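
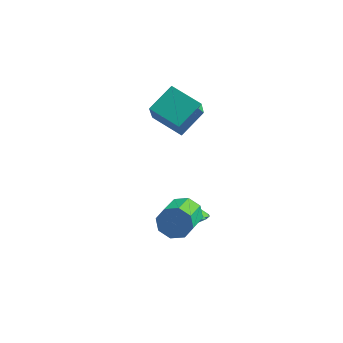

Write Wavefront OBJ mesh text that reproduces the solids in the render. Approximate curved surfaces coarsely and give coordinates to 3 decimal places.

v -0.712 -1.784 -0.18
v -0.083 -2.01 -0.87
v 0.1 -3.761 -0.13
v -0.528 -3.536 0.56
v 0.242 -1.725 -0.276
v 0.425 -3.477 0.464
v 0.009 -1.475 0.374
v 0.192 -3.226 1.114
v -0.647 -1.406 0.7
v -0.463 -3.157 1.44
v -1.34 -1.559 0.51
v -1.157 -3.31 1.25
v -1.665 -1.843 -0.084
v -1.482 -3.595 0.656
v -1.432 -2.094 -0.734
v -1.249 -3.845 0.006
v -0.777 -2.163 -1.06
v -0.593 -3.914 -0.32
v -4.149 1.993 3.967
v -3.526 3.484 4.846
v -4.41 3.007 2.43
v -3.787 4.498 3.309
v -2.353 1.582 3.391
v -1.73 3.073 4.27
v -2.614 2.596 1.854
v -1.991 4.087 2.733
v -0.712 -0.66 -1.699
v -0.109 0.017 -1.625
v -1.308 -0.26 -0.521
v -0.468 0.2 -1.868
v -0.893 0.153 -2.067
v -1.269 -0.113 -2.167
v -1.496 -0.525 -2.141
v -1.513 -0.973 -1.998
v -1.316 -1.337 -1.774
v -0.957 -1.52 -1.53
v -0.532 -1.473 -1.332
v -0.156 -1.208 -1.232
v 0.071 -0.796 -1.258
v 0.088 -0.348 -1.401
f 2 1 5
f 2 5 3
f 3 5 6
f 3 6 4
f 5 1 7
f 5 7 6
f 6 7 8
f 6 8 4
f 7 1 9
f 7 9 8
f 8 9 10
f 8 10 4
f 9 1 11
f 9 11 10
f 10 11 12
f 10 12 4
f 11 1 13
f 11 13 12
f 12 13 14
f 12 14 4
f 13 1 15
f 13 15 14
f 14 15 16
f 14 16 4
f 15 1 17
f 15 17 16
f 16 17 18
f 16 18 4
f 17 1 2
f 17 2 18
f 18 2 3
f 18 3 4
f 20 22 19
f 23 20 19
f 19 22 21
f 21 23 19
f 20 26 22
f 24 20 23
f 24 26 20
f 22 26 21
f 25 23 21
f 21 26 25
f 25 24 23
f 26 24 25
f 28 27 30
f 28 30 29
f 30 27 31
f 30 31 29
f 31 27 32
f 31 32 29
f 32 27 33
f 32 33 29
f 33 27 34
f 33 34 29
f 34 27 35
f 34 35 29
f 35 27 36
f 35 36 29
f 36 27 37
f 36 37 29
f 37 27 38
f 37 38 29
f 38 27 39
f 38 39 29
f 39 27 40
f 39 40 29
f 40 27 28
f 40 28 29



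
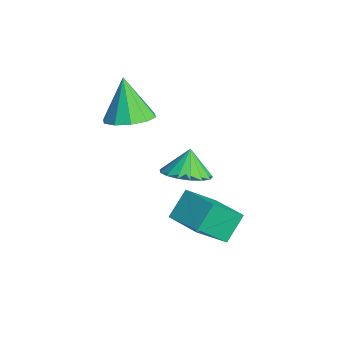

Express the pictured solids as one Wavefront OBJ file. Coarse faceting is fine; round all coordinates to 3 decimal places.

v -0.422 2.722 -3.431
v -0.218 1.554 -2.241
v 0.879 3.204 -3.18
v 1.083 2.036 -1.99
v 0.017 1.964 -4.25
v 0.221 0.796 -3.06
v 1.318 2.446 -3.999
v 1.522 1.278 -2.809
v -3.139 0.599 -0.631
v -2.609 -0.103 -0.327
v -3.941 0.661 0.911
v -2.338 0.39 -0.206
v -2.373 0.962 -0.248
v -2.701 1.396 -0.435
v -3.195 1.525 -0.698
v -3.668 1.3 -0.935
v -3.939 0.808 -1.056
v -3.904 0.236 -1.015
v -3.577 -0.198 -0.827
v -3.082 -0.327 -0.564
v -2.97 2.588 -4.242
v -2.355 2.041 -3.767
v -3.41 2.912 -3.298
v -2.14 2.44 -3.804
v -2.115 2.873 -3.942
v -2.287 3.241 -4.148
v -2.614 3.458 -4.375
v -3.024 3.477 -4.572
v -3.421 3.292 -4.694
v -3.715 2.945 -4.711
v -3.838 2.517 -4.621
v -3.763 2.105 -4.445
v -3.506 1.803 -4.221
v -3.126 1.682 -4.003
v -2.711 1.768 -3.839
f 2 4 1
f 5 2 1
f 1 4 3
f 3 5 1
f 2 8 4
f 6 2 5
f 6 8 2
f 4 8 3
f 7 5 3
f 3 8 7
f 7 6 5
f 8 6 7
f 10 9 12
f 10 12 11
f 12 9 13
f 12 13 11
f 13 9 14
f 13 14 11
f 14 9 15
f 14 15 11
f 15 9 16
f 15 16 11
f 16 9 17
f 16 17 11
f 17 9 18
f 17 18 11
f 18 9 19
f 18 19 11
f 19 9 20
f 19 20 11
f 20 9 10
f 20 10 11
f 22 21 24
f 22 24 23
f 24 21 25
f 24 25 23
f 25 21 26
f 25 26 23
f 26 21 27
f 26 27 23
f 27 21 28
f 27 28 23
f 28 21 29
f 28 29 23
f 29 21 30
f 29 30 23
f 30 21 31
f 30 31 23
f 31 21 32
f 31 32 23
f 32 21 33
f 32 33 23
f 33 21 34
f 33 34 23
f 34 21 35
f 34 35 23
f 35 21 22
f 35 22 23



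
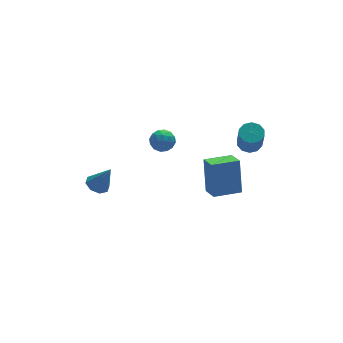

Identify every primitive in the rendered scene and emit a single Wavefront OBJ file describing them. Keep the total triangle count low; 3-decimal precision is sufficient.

v -2.765 1.858 -1.346
v -2.174 1.794 -1.61
v -2.215 1.442 -0.014
v -2.255 2.252 -1.433
v -2.635 2.48 -1.205
v -3.09 2.343 -1.06
v -3.356 1.922 -1.082
v -3.275 1.464 -1.259
v -2.895 1.237 -1.487
v -2.439 1.374 -1.632
v 2.557 -0.132 -2.561
v 2.732 0.57 -0.707
v 2.574 0.859 -2.937
v 2.749 1.56 -1.083
v 4.051 -0.2 -2.677
v 4.226 0.501 -0.823
v 4.068 0.79 -3.053
v 4.243 1.492 -1.199
v 4.121 -0.772 1.671
v 4.598 -1.166 1.554
v 4.336 -1.903 2.973
v 3.859 -1.508 3.089
v 4.742 -0.856 1.742
v 4.479 -1.593 3.16
v 4.648 -0.514 1.902
v 4.385 -1.251 3.321
v 4.353 -0.27 1.974
v 4.09 -1.007 3.393
v 3.97 -0.218 1.93
v 3.707 -0.955 3.349
v 3.644 -0.377 1.787
v 3.382 -1.114 3.206
v 3.501 -0.687 1.6
v 3.238 -1.424 3.018
v 3.595 -1.029 1.439
v 3.332 -1.766 2.858
v 3.89 -1.273 1.367
v 3.627 -2.01 2.786
v 4.273 -1.325 1.411
v 4.01 -2.062 2.83
v -0.206 1.303 1.343
v 0.207 1.629 0.907
v 0.673 0.951 1.913
v 1.086 1.277 1.477
v 0.689 1.634 1.902
v 0.145 1.852 1.55
v 0.735 0.728 1.27
v 0.191 0.946 0.918
v 0.789 1.274 0.862
v 0.76 1.834 1.253
v 0.12 0.746 1.567
v 0.091 1.306 1.958
v -0.077 1.497 1.075
v 0.957 1.083 1.745
v 0.723 1.293 1.995
v 0.966 1.484 1.739
v -0.113 1.628 1.453
v 0.129 1.82 1.197
v 0.413 1.822 1.782
v 0.751 0.76 1.623
v 0.993 0.952 1.367
v -0.086 1.096 1.081
v 0.157 1.287 0.825
v 0.467 0.758 1.038
v 0.508 1.48 0.792
v 1.025 1.273 1.127
v 0.818 0.95 1.005
v 0.499 1.078 0.798
v 0.491 1.809 1.022
v 1.008 1.602 1.357
v 0.774 1.812 1.607
v 0.454 1.94 1.4
v 0.833 1.6 0.995
v -0.128 0.978 1.463
v 0.389 0.771 1.798
v 0.426 0.64 1.42
v 0.106 0.768 1.213
v -0.145 1.307 1.693
v 0.372 1.1 2.028
v 0.381 1.502 2.022
v 0.062 1.63 1.815
v 0.047 0.98 1.825
f 2 1 4
f 2 4 3
f 4 1 5
f 4 5 3
f 5 1 6
f 5 6 3
f 6 1 7
f 6 7 3
f 7 1 8
f 7 8 3
f 8 1 9
f 8 9 3
f 9 1 10
f 9 10 3
f 10 1 2
f 10 2 3
f 12 14 11
f 15 12 11
f 11 14 13
f 13 15 11
f 12 18 14
f 16 12 15
f 16 18 12
f 14 18 13
f 17 15 13
f 13 18 17
f 17 16 15
f 18 16 17
f 20 19 23
f 20 23 21
f 21 23 24
f 21 24 22
f 23 19 25
f 23 25 24
f 24 25 26
f 24 26 22
f 25 19 27
f 25 27 26
f 26 27 28
f 26 28 22
f 27 19 29
f 27 29 28
f 28 29 30
f 28 30 22
f 29 19 31
f 29 31 30
f 30 31 32
f 30 32 22
f 31 19 33
f 31 33 32
f 32 33 34
f 32 34 22
f 33 19 35
f 33 35 34
f 34 35 36
f 34 36 22
f 35 19 37
f 35 37 36
f 36 37 38
f 36 38 22
f 37 19 39
f 37 39 38
f 38 39 40
f 38 40 22
f 39 19 20
f 39 20 40
f 40 20 21
f 40 21 22
f 41 78 57
f 78 52 81
f 57 81 46
f 78 81 57
f 41 57 53
f 57 46 58
f 53 58 42
f 57 58 53
f 41 53 62
f 53 42 63
f 62 63 48
f 53 63 62
f 41 62 74
f 62 48 77
f 74 77 51
f 62 77 74
f 41 74 78
f 74 51 82
f 78 82 52
f 74 82 78
f 42 58 69
f 58 46 72
f 69 72 50
f 58 72 69
f 46 81 59
f 81 52 80
f 59 80 45
f 81 80 59
f 52 82 79
f 82 51 75
f 79 75 43
f 82 75 79
f 51 77 76
f 77 48 64
f 76 64 47
f 77 64 76
f 48 63 68
f 63 42 65
f 68 65 49
f 63 65 68
f 44 70 56
f 70 50 71
f 56 71 45
f 70 71 56
f 44 56 54
f 56 45 55
f 54 55 43
f 56 55 54
f 44 54 61
f 54 43 60
f 61 60 47
f 54 60 61
f 44 61 66
f 61 47 67
f 66 67 49
f 61 67 66
f 44 66 70
f 66 49 73
f 70 73 50
f 66 73 70
f 45 71 59
f 71 50 72
f 59 72 46
f 71 72 59
f 43 55 79
f 55 45 80
f 79 80 52
f 55 80 79
f 47 60 76
f 60 43 75
f 76 75 51
f 60 75 76
f 49 67 68
f 67 47 64
f 68 64 48
f 67 64 68
f 50 73 69
f 73 49 65
f 69 65 42
f 73 65 69



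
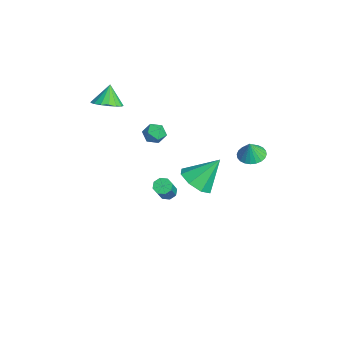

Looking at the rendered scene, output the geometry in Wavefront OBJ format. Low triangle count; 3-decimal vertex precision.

v 0.804 -1.296 -1.172
v 1.048 -1.621 -1.48
v 2.141 -2.129 -0.076
v 1.896 -1.804 0.232
v 1.211 -1.266 -1.478
v 2.303 -1.774 -0.074
v 1.135 -0.929 -1.297
v 2.227 -1.437 0.107
v 0.865 -0.806 -1.042
v 1.958 -1.315 0.361
v 0.559 -0.971 -0.864
v 1.652 -1.479 0.54
v 0.397 -1.326 -0.866
v 1.489 -1.834 0.538
v 0.473 -1.663 -1.047
v 1.565 -2.171 0.357
v 0.742 -1.785 -1.301
v 1.835 -2.294 0.102
v -2.821 -0.777 0.896
v -2.461 -0.985 0.34
v -3.779 -1.055 0.38
v -3.419 -1.263 -0.176
v -3.382 -1.623 0.416
v -2.79 -1.452 0.735
v -3.45 -0.588 -0.015
v -2.858 -0.417 0.304
v -2.85 -0.868 -0.223
v -2.808 -1.508 0.043
v -3.432 -0.532 0.677
v -3.39 -1.172 0.943
v -3.414 -3.444 2.901
v -2.675 -3.108 3.183
v -3.966 -3.136 3.979
v -2.862 -2.792 2.997
v -3.176 -2.626 2.788
v -3.544 -2.647 2.606
v -3.883 -2.851 2.491
v -4.114 -3.191 2.47
v -4.185 -3.589 2.548
v -4.079 -3.954 2.706
v -3.821 -4.202 2.91
v -3.47 -4.277 3.111
v -3.106 -4.161 3.264
v -2.813 -3.881 3.334
v -2.657 -3.501 3.304
v 3.585 2.249 3.177
v 4.302 2.271 3.041
v 3.775 2.071 4.143
v 4.249 2.544 3.102
v 4.094 2.772 3.174
v 3.862 2.921 3.247
v 3.588 2.967 3.309
v 3.314 2.904 3.351
v 3.081 2.741 3.367
v 2.924 2.503 3.354
v 2.869 2.227 3.314
v 2.922 1.954 3.253
v 3.076 1.726 3.18
v 3.308 1.577 3.108
v 3.582 1.531 3.045
v 3.857 1.594 3.003
v 4.09 1.757 2.987
v 4.246 1.995 3.001
v -2.38 1.028 -3.325
v -1.606 1.606 -3.83
v -2.38 2.332 -1.835
v -2.375 1.848 -4.043
v -3.147 1.611 -3.835
v -3.47 1.032 -3.328
v -3.154 0.451 -2.82
v -2.385 0.208 -2.607
v -1.613 0.446 -2.815
v -1.29 1.025 -3.322
f 2 1 5
f 2 5 3
f 3 5 6
f 3 6 4
f 5 1 7
f 5 7 6
f 6 7 8
f 6 8 4
f 7 1 9
f 7 9 8
f 8 9 10
f 8 10 4
f 9 1 11
f 9 11 10
f 10 11 12
f 10 12 4
f 11 1 13
f 11 13 12
f 12 13 14
f 12 14 4
f 13 1 15
f 13 15 14
f 14 15 16
f 14 16 4
f 15 1 17
f 15 17 16
f 16 17 18
f 16 18 4
f 17 1 2
f 17 2 18
f 18 2 3
f 18 3 4
f 19 30 24
f 19 24 20
f 19 20 26
f 19 26 29
f 19 29 30
f 20 24 28
f 24 30 23
f 30 29 21
f 29 26 25
f 26 20 27
f 22 28 23
f 22 23 21
f 22 21 25
f 22 25 27
f 22 27 28
f 23 28 24
f 21 23 30
f 25 21 29
f 27 25 26
f 28 27 20
f 32 31 34
f 32 34 33
f 34 31 35
f 34 35 33
f 35 31 36
f 35 36 33
f 36 31 37
f 36 37 33
f 37 31 38
f 37 38 33
f 38 31 39
f 38 39 33
f 39 31 40
f 39 40 33
f 40 31 41
f 40 41 33
f 41 31 42
f 41 42 33
f 42 31 43
f 42 43 33
f 43 31 44
f 43 44 33
f 44 31 45
f 44 45 33
f 45 31 32
f 45 32 33
f 47 46 49
f 47 49 48
f 49 46 50
f 49 50 48
f 50 46 51
f 50 51 48
f 51 46 52
f 51 52 48
f 52 46 53
f 52 53 48
f 53 46 54
f 53 54 48
f 54 46 55
f 54 55 48
f 55 46 56
f 55 56 48
f 56 46 57
f 56 57 48
f 57 46 58
f 57 58 48
f 58 46 59
f 58 59 48
f 59 46 60
f 59 60 48
f 60 46 61
f 60 61 48
f 61 46 62
f 61 62 48
f 62 46 63
f 62 63 48
f 63 46 47
f 63 47 48
f 65 64 67
f 65 67 66
f 67 64 68
f 67 68 66
f 68 64 69
f 68 69 66
f 69 64 70
f 69 70 66
f 70 64 71
f 70 71 66
f 71 64 72
f 71 72 66
f 72 64 73
f 72 73 66
f 73 64 65
f 73 65 66



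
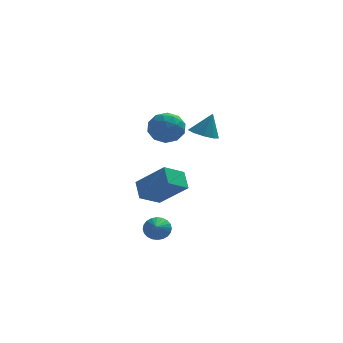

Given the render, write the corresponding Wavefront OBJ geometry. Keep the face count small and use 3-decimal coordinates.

v -4.775 2.991 -2.64
v -3.424 2.292 -1.372
v -4.972 3.845 -1.959
v -3.622 3.146 -0.691
v -3.838 3.694 -3.249
v -2.488 2.995 -1.981
v -4.036 4.548 -2.568
v -2.685 3.849 -1.3
v -1.844 0.565 2.452
v -1.156 0.414 2.225
v -1.416 0.775 3.608
v -1.252 0.909 2.171
v -1.624 1.242 2.248
v -2.1 1.259 2.421
v -2.455 0.951 2.609
v -2.525 0.463 2.723
v -2.276 0.023 2.71
v -1.824 -0.164 2.577
v -1.382 -0.009 2.385
v -3.921 0.576 -3.538
v -3.441 0.324 -3.915
v -3.979 -0.336 -3.002
v -3.305 0.428 -3.723
v -3.262 0.555 -3.503
v -3.32 0.685 -3.288
v -3.469 0.798 -3.111
v -3.687 0.878 -3
v -3.94 0.911 -2.97
v -4.191 0.894 -3.026
v -4.4 0.828 -3.161
v -4.537 0.724 -3.353
v -4.58 0.598 -3.573
v -4.522 0.468 -3.788
v -4.373 0.355 -3.965
v -4.155 0.275 -4.077
v -3.901 0.241 -4.106
v -3.651 0.259 -4.05
v -4.196 1.913 1.893
v -3.561 2.545 2.162
v -3.439 0.835 2.638
v -2.804 1.467 2.907
v -3.673 1.501 3.252
v -4.141 2.167 2.791
v -2.859 1.213 2.009
v -3.327 1.879 1.548
v -2.735 2.112 2.234
v -3.238 2.29 3.002
v -3.762 1.09 1.798
v -4.265 1.268 2.566
v -3.945 2.324 1.962
v -3.055 1.056 2.838
v -3.566 1.076 3.041
v -3.192 1.448 3.199
v -4.286 2.102 2.332
v -3.913 2.473 2.49
v -3.979 1.859 3.131
v -3.087 0.907 2.31
v -2.714 1.278 2.468
v -3.808 1.932 1.601
v -3.434 2.304 1.759
v -3.021 1.521 1.669
v -3.086 2.441 2.162
v -2.641 1.807 2.6
v -2.673 1.658 2.072
v -2.948 2.05 1.801
v -3.382 2.546 2.614
v -2.937 1.912 3.052
v -3.448 1.932 3.255
v -3.723 2.324 2.984
v -2.896 2.291 2.656
v -4.063 1.468 1.748
v -3.618 0.834 2.186
v -3.277 1.056 1.816
v -3.552 1.448 1.545
v -4.359 1.573 2.2
v -3.914 0.939 2.638
v -4.052 1.33 2.999
v -4.327 1.722 2.728
v -4.104 1.089 2.144
f 2 4 1
f 5 2 1
f 1 4 3
f 3 5 1
f 2 8 4
f 6 2 5
f 6 8 2
f 4 8 3
f 7 5 3
f 3 8 7
f 7 6 5
f 8 6 7
f 10 9 12
f 10 12 11
f 12 9 13
f 12 13 11
f 13 9 14
f 13 14 11
f 14 9 15
f 14 15 11
f 15 9 16
f 15 16 11
f 16 9 17
f 16 17 11
f 17 9 18
f 17 18 11
f 18 9 19
f 18 19 11
f 19 9 10
f 19 10 11
f 21 20 23
f 21 23 22
f 23 20 24
f 23 24 22
f 24 20 25
f 24 25 22
f 25 20 26
f 25 26 22
f 26 20 27
f 26 27 22
f 27 20 28
f 27 28 22
f 28 20 29
f 28 29 22
f 29 20 30
f 29 30 22
f 30 20 31
f 30 31 22
f 31 20 32
f 31 32 22
f 32 20 33
f 32 33 22
f 33 20 34
f 33 34 22
f 34 20 35
f 34 35 22
f 35 20 36
f 35 36 22
f 36 20 37
f 36 37 22
f 37 20 21
f 37 21 22
f 38 75 54
f 75 49 78
f 54 78 43
f 75 78 54
f 38 54 50
f 54 43 55
f 50 55 39
f 54 55 50
f 38 50 59
f 50 39 60
f 59 60 45
f 50 60 59
f 38 59 71
f 59 45 74
f 71 74 48
f 59 74 71
f 38 71 75
f 71 48 79
f 75 79 49
f 71 79 75
f 39 55 66
f 55 43 69
f 66 69 47
f 55 69 66
f 43 78 56
f 78 49 77
f 56 77 42
f 78 77 56
f 49 79 76
f 79 48 72
f 76 72 40
f 79 72 76
f 48 74 73
f 74 45 61
f 73 61 44
f 74 61 73
f 45 60 65
f 60 39 62
f 65 62 46
f 60 62 65
f 41 67 53
f 67 47 68
f 53 68 42
f 67 68 53
f 41 53 51
f 53 42 52
f 51 52 40
f 53 52 51
f 41 51 58
f 51 40 57
f 58 57 44
f 51 57 58
f 41 58 63
f 58 44 64
f 63 64 46
f 58 64 63
f 41 63 67
f 63 46 70
f 67 70 47
f 63 70 67
f 42 68 56
f 68 47 69
f 56 69 43
f 68 69 56
f 40 52 76
f 52 42 77
f 76 77 49
f 52 77 76
f 44 57 73
f 57 40 72
f 73 72 48
f 57 72 73
f 46 64 65
f 64 44 61
f 65 61 45
f 64 61 65
f 47 70 66
f 70 46 62
f 66 62 39
f 70 62 66



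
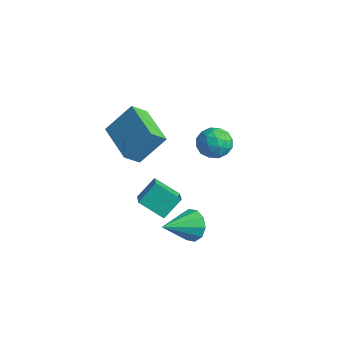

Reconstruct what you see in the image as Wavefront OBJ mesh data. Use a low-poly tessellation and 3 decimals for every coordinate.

v -2.361 -1.893 -0.932
v -1.931 -0.952 0.209
v -2.276 -1.233 -1.508
v -1.846 -0.292 -0.367
v -0.574 -2.368 -1.213
v -0.144 -1.427 -0.072
v -0.489 -1.708 -1.789
v -0.059 -0.767 -0.648
v 1.153 -1.945 -3.5
v 0.327 -2.479 -2.848
v 1.217 -1.176 -2.788
v 0.392 -1.71 -2.136
v 2.028 -2.57 -2.904
v 1.203 -3.104 -2.252
v 2.093 -1.801 -2.192
v 1.267 -2.335 -1.54
v 0.625 1.238 -0.6
v 1.013 1.539 -1.162
v 0.447 0.241 -1.258
v 0.835 0.542 -1.82
v 1.183 0.344 -1.19
v 1.293 0.96 -0.783
v 0.167 0.82 -1.637
v 0.277 1.436 -1.23
v 0.73 1.281 -1.803
v 1.358 0.987 -1.526
v 0.102 0.793 -0.894
v 0.73 0.499 -0.617
v 0.835 1.476 -0.823
v 0.625 0.304 -1.597
v 0.83 0.187 -1.226
v 1.058 0.364 -1.557
v 0.999 1.136 -0.601
v 1.227 1.313 -0.931
v 1.327 0.61 -0.947
v 0.233 0.467 -1.489
v 0.461 0.644 -1.819
v 0.402 1.416 -0.863
v 0.63 1.593 -1.194
v 0.133 1.17 -1.473
v 0.896 1.501 -1.53
v 0.792 0.915 -1.917
v 0.399 1.079 -1.809
v 0.464 1.441 -1.57
v 1.266 1.329 -1.368
v 1.161 0.742 -1.754
v 1.366 0.626 -1.384
v 1.43 0.988 -1.145
v 1.099 1.177 -1.744
v 0.299 1.038 -0.666
v 0.194 0.451 -1.052
v 0.03 0.792 -1.275
v 0.094 1.154 -1.036
v 0.668 0.865 -0.503
v 0.564 0.279 -0.89
v 0.996 0.339 -0.85
v 1.061 0.701 -0.611
v 0.361 0.603 -0.676
v 3.155 -2.192 -2.736
v 3.527 -1.952 -2.18
v 3.105 -3.528 -2.124
v 3.1 -1.896 -2.093
v 2.695 -1.953 -2.251
v 2.465 -2.101 -2.594
v 2.499 -2.284 -2.991
v 2.783 -2.432 -3.291
v 3.21 -2.488 -3.379
v 3.615 -2.431 -3.221
v 3.845 -2.283 -2.877
v 3.811 -2.1 -2.48
f 2 4 1
f 5 2 1
f 1 4 3
f 3 5 1
f 2 8 4
f 6 2 5
f 6 8 2
f 4 8 3
f 7 5 3
f 3 8 7
f 7 6 5
f 8 6 7
f 10 12 9
f 13 10 9
f 9 12 11
f 11 13 9
f 10 16 12
f 14 10 13
f 14 16 10
f 12 16 11
f 15 13 11
f 11 16 15
f 15 14 13
f 16 14 15
f 17 54 33
f 54 28 57
f 33 57 22
f 54 57 33
f 17 33 29
f 33 22 34
f 29 34 18
f 33 34 29
f 17 29 38
f 29 18 39
f 38 39 24
f 29 39 38
f 17 38 50
f 38 24 53
f 50 53 27
f 38 53 50
f 17 50 54
f 50 27 58
f 54 58 28
f 50 58 54
f 18 34 45
f 34 22 48
f 45 48 26
f 34 48 45
f 22 57 35
f 57 28 56
f 35 56 21
f 57 56 35
f 28 58 55
f 58 27 51
f 55 51 19
f 58 51 55
f 27 53 52
f 53 24 40
f 52 40 23
f 53 40 52
f 24 39 44
f 39 18 41
f 44 41 25
f 39 41 44
f 20 46 32
f 46 26 47
f 32 47 21
f 46 47 32
f 20 32 30
f 32 21 31
f 30 31 19
f 32 31 30
f 20 30 37
f 30 19 36
f 37 36 23
f 30 36 37
f 20 37 42
f 37 23 43
f 42 43 25
f 37 43 42
f 20 42 46
f 42 25 49
f 46 49 26
f 42 49 46
f 21 47 35
f 47 26 48
f 35 48 22
f 47 48 35
f 19 31 55
f 31 21 56
f 55 56 28
f 31 56 55
f 23 36 52
f 36 19 51
f 52 51 27
f 36 51 52
f 25 43 44
f 43 23 40
f 44 40 24
f 43 40 44
f 26 49 45
f 49 25 41
f 45 41 18
f 49 41 45
f 60 59 62
f 60 62 61
f 62 59 63
f 62 63 61
f 63 59 64
f 63 64 61
f 64 59 65
f 64 65 61
f 65 59 66
f 65 66 61
f 66 59 67
f 66 67 61
f 67 59 68
f 67 68 61
f 68 59 69
f 68 69 61
f 69 59 70
f 69 70 61
f 70 59 60
f 70 60 61



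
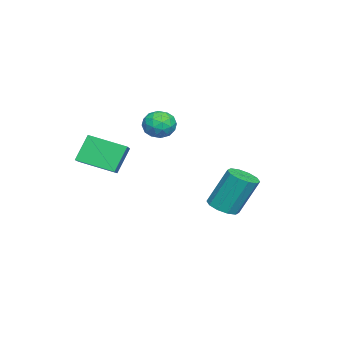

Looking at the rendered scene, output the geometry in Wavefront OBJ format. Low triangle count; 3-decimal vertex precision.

v -3.194 -0.902 -0.418
v -2.699 -0.35 -0.86
v -2.741 -1.95 -1.22
v -2.246 -1.398 -1.662
v -2.055 -1.588 -0.842
v -2.336 -0.94 -0.347
v -3.104 -1.36 -1.733
v -3.385 -0.712 -1.238
v -2.644 -0.633 -1.672
v -1.996 -0.774 -1.122
v -3.444 -1.526 -0.958
v -2.796 -1.667 -0.408
v -2.986 -0.534 -0.569
v -2.454 -1.766 -1.511
v -2.341 -1.877 -1.03
v -2.051 -1.553 -1.289
v -2.773 -0.881 -0.267
v -2.482 -0.557 -0.526
v -2.103 -1.284 -0.516
v -2.958 -1.743 -1.554
v -2.667 -1.419 -1.813
v -3.389 -0.747 -0.791
v -3.099 -0.423 -1.05
v -3.337 -1.016 -1.564
v -2.663 -0.376 -1.305
v -2.397 -0.992 -1.777
v -2.901 -0.969 -1.819
v -3.066 -0.589 -1.528
v -2.282 -0.459 -0.982
v -2.016 -1.075 -1.453
v -1.904 -1.186 -0.972
v -2.068 -0.806 -0.68
v -2.25 -0.625 -1.459
v -3.424 -1.225 -0.627
v -3.158 -1.841 -1.098
v -3.372 -1.494 -1.4
v -3.536 -1.114 -1.108
v -3.043 -1.308 -0.303
v -2.777 -1.924 -0.775
v -2.374 -1.711 -0.552
v -2.539 -1.331 -0.261
v -3.19 -1.675 -0.621
v 2.547 -3.265 -1.814
v 1.894 -2.887 -0.517
v 2.421 -1.531 -2.384
v 1.768 -1.152 -1.088
v 3.732 -3.008 -1.292
v 3.079 -2.629 0.004
v 3.606 -1.273 -1.863
v 2.953 -0.895 -0.566
v 0.003 2.594 -4.882
v 0.794 2.546 -4.775
v 0.588 3.439 -2.852
v -0.203 3.486 -2.958
v 0.695 2.982 -4.987
v 0.489 3.874 -3.064
v 0.331 3.269 -5.159
v 0.125 4.161 -3.236
v -0.158 3.298 -5.225
v -0.364 4.19 -3.302
v -0.586 3.058 -5.16
v -0.792 3.951 -3.237
v -0.788 2.641 -4.988
v -0.994 3.534 -3.065
v -0.689 2.206 -4.776
v -0.895 3.098 -2.853
v -0.325 1.919 -4.604
v -0.531 2.811 -2.681
v 0.164 1.89 -4.538
v -0.042 2.782 -2.615
v 0.592 2.129 -4.603
v 0.386 3.022 -2.68
f 1 38 17
f 38 12 41
f 17 41 6
f 38 41 17
f 1 17 13
f 17 6 18
f 13 18 2
f 17 18 13
f 1 13 22
f 13 2 23
f 22 23 8
f 13 23 22
f 1 22 34
f 22 8 37
f 34 37 11
f 22 37 34
f 1 34 38
f 34 11 42
f 38 42 12
f 34 42 38
f 2 18 29
f 18 6 32
f 29 32 10
f 18 32 29
f 6 41 19
f 41 12 40
f 19 40 5
f 41 40 19
f 12 42 39
f 42 11 35
f 39 35 3
f 42 35 39
f 11 37 36
f 37 8 24
f 36 24 7
f 37 24 36
f 8 23 28
f 23 2 25
f 28 25 9
f 23 25 28
f 4 30 16
f 30 10 31
f 16 31 5
f 30 31 16
f 4 16 14
f 16 5 15
f 14 15 3
f 16 15 14
f 4 14 21
f 14 3 20
f 21 20 7
f 14 20 21
f 4 21 26
f 21 7 27
f 26 27 9
f 21 27 26
f 4 26 30
f 26 9 33
f 30 33 10
f 26 33 30
f 5 31 19
f 31 10 32
f 19 32 6
f 31 32 19
f 3 15 39
f 15 5 40
f 39 40 12
f 15 40 39
f 7 20 36
f 20 3 35
f 36 35 11
f 20 35 36
f 9 27 28
f 27 7 24
f 28 24 8
f 27 24 28
f 10 33 29
f 33 9 25
f 29 25 2
f 33 25 29
f 44 46 43
f 47 44 43
f 43 46 45
f 45 47 43
f 44 50 46
f 48 44 47
f 48 50 44
f 46 50 45
f 49 47 45
f 45 50 49
f 49 48 47
f 50 48 49
f 52 51 55
f 52 55 53
f 53 55 56
f 53 56 54
f 55 51 57
f 55 57 56
f 56 57 58
f 56 58 54
f 57 51 59
f 57 59 58
f 58 59 60
f 58 60 54
f 59 51 61
f 59 61 60
f 60 61 62
f 60 62 54
f 61 51 63
f 61 63 62
f 62 63 64
f 62 64 54
f 63 51 65
f 63 65 64
f 64 65 66
f 64 66 54
f 65 51 67
f 65 67 66
f 66 67 68
f 66 68 54
f 67 51 69
f 67 69 68
f 68 69 70
f 68 70 54
f 69 51 71
f 69 71 70
f 70 71 72
f 70 72 54
f 71 51 52
f 71 52 72
f 72 52 53
f 72 53 54



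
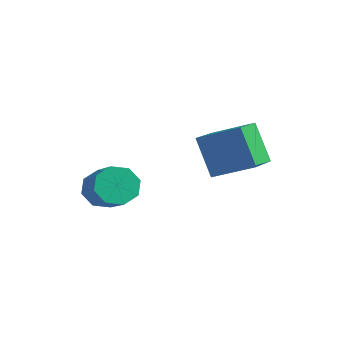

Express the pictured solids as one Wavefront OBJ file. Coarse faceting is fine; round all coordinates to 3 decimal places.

v -2.583 2.567 -1.81
v -1.745 0.892 -1.201
v -1.13 3.575 -1.037
v -0.292 1.9 -0.428
v -1.568 2.44 -3.552
v -0.73 0.765 -2.943
v -0.115 3.448 -2.779
v 0.723 1.773 -2.17
v -4.549 -1.44 -4.303
v -4.04 -1.557 -5.12
v -2.481 -2.216 -4.055
v -2.991 -2.1 -3.237
v -3.955 -0.88 -4.826
v -2.396 -1.54 -3.761
v -4.218 -0.532 -4.226
v -2.659 -1.191 -3.16
v -4.675 -0.716 -3.67
v -3.116 -1.375 -2.605
v -5.059 -1.324 -3.485
v -3.5 -1.983 -2.42
v -5.144 -2 -3.779
v -3.585 -2.66 -2.714
v -4.881 -2.349 -4.38
v -3.322 -3.008 -3.314
v -4.424 -2.165 -4.935
v -2.865 -2.824 -3.87
f 2 4 1
f 5 2 1
f 1 4 3
f 3 5 1
f 2 8 4
f 6 2 5
f 6 8 2
f 4 8 3
f 7 5 3
f 3 8 7
f 7 6 5
f 8 6 7
f 10 9 13
f 10 13 11
f 11 13 14
f 11 14 12
f 13 9 15
f 13 15 14
f 14 15 16
f 14 16 12
f 15 9 17
f 15 17 16
f 16 17 18
f 16 18 12
f 17 9 19
f 17 19 18
f 18 19 20
f 18 20 12
f 19 9 21
f 19 21 20
f 20 21 22
f 20 22 12
f 21 9 23
f 21 23 22
f 22 23 24
f 22 24 12
f 23 9 25
f 23 25 24
f 24 25 26
f 24 26 12
f 25 9 10
f 25 10 26
f 26 10 11
f 26 11 12



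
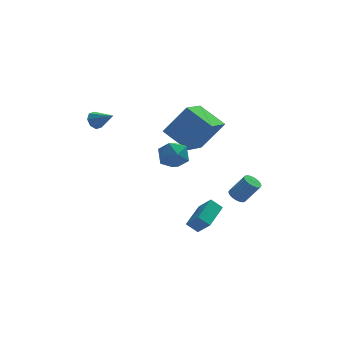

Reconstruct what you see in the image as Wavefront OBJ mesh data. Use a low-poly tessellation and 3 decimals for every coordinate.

v 2.715 0.137 -0.882
v 3.107 0.46 -1.094
v 3.896 0.265 0.071
v 3.505 -0.057 0.282
v 2.987 0.603 -0.989
v 3.776 0.409 0.176
v 2.826 0.676 -0.867
v 3.615 0.481 0.297
v 2.648 0.666 -0.748
v 3.437 0.472 0.417
v 2.48 0.576 -0.649
v 3.269 0.382 0.515
v 2.348 0.419 -0.586
v 3.137 0.225 0.578
v 2.272 0.219 -0.568
v 3.061 0.025 0.597
v 2.263 0.007 -0.597
v 3.052 -0.188 0.567
v 2.324 -0.185 -0.671
v 3.113 -0.38 0.494
v 2.444 -0.329 -0.776
v 3.233 -0.523 0.389
v 2.605 -0.401 -0.897
v 3.394 -0.596 0.267
v 2.783 -0.392 -1.017
v 3.572 -0.586 0.148
v 2.951 -0.302 -1.115
v 3.74 -0.496 0.049
v 3.083 -0.145 -1.178
v 3.872 -0.339 -0.014
v 3.159 0.055 -1.197
v 3.948 -0.139 -0.032
v 3.168 0.268 -1.167
v 3.957 0.073 -0.003
v -1.657 -1.542 3.922
v -0.787 -1.288 4.156
v -1.113 -2.792 3.264
v -0.243 -2.538 3.498
v -0.849 -2.8 4.161
v -1.185 -2.028 4.568
v -0.715 -2.052 2.852
v -1.051 -1.28 3.259
v -0.205 -1.603 3.495
v -0.288 -2.065 4.304
v -1.612 -2.015 3.116
v -1.695 -2.477 3.925
v 1.292 3.223 1.23
v 0.34 1.735 1.902
v 0.114 4.382 2.126
v -0.838 2.894 2.798
v 2.558 3.186 2.942
v 1.606 1.698 3.614
v 1.38 4.345 3.838
v 0.428 2.857 4.51
v -4.349 3.578 3.522
v -4.031 3.495 3.02
v -3.471 2.842 4.198
v -3.898 3.868 3.253
v -4.029 4.071 3.643
v -4.348 3.985 3.962
v -4.667 3.66 4.023
v -4.8 3.287 3.79
v -4.668 3.084 3.4
v -4.35 3.171 3.081
v -0.265 -1.756 -1.632
v 0.262 -2.385 -0.785
v 0.611 -0.409 -1.177
v 1.138 -1.038 -0.329
v 0.322 -1.962 -2.151
v 0.849 -2.591 -1.303
v 1.198 -0.615 -1.695
v 1.725 -1.244 -0.848
f 2 1 5
f 2 5 3
f 3 5 6
f 3 6 4
f 5 1 7
f 5 7 6
f 6 7 8
f 6 8 4
f 7 1 9
f 7 9 8
f 8 9 10
f 8 10 4
f 9 1 11
f 9 11 10
f 10 11 12
f 10 12 4
f 11 1 13
f 11 13 12
f 12 13 14
f 12 14 4
f 13 1 15
f 13 15 14
f 14 15 16
f 14 16 4
f 15 1 17
f 15 17 16
f 16 17 18
f 16 18 4
f 17 1 19
f 17 19 18
f 18 19 20
f 18 20 4
f 19 1 21
f 19 21 20
f 20 21 22
f 20 22 4
f 21 1 23
f 21 23 22
f 22 23 24
f 22 24 4
f 23 1 25
f 23 25 24
f 24 25 26
f 24 26 4
f 25 1 27
f 25 27 26
f 26 27 28
f 26 28 4
f 27 1 29
f 27 29 28
f 28 29 30
f 28 30 4
f 29 1 31
f 29 31 30
f 30 31 32
f 30 32 4
f 31 1 33
f 31 33 32
f 32 33 34
f 32 34 4
f 33 1 2
f 33 2 34
f 34 2 3
f 34 3 4
f 35 46 40
f 35 40 36
f 35 36 42
f 35 42 45
f 35 45 46
f 36 40 44
f 40 46 39
f 46 45 37
f 45 42 41
f 42 36 43
f 38 44 39
f 38 39 37
f 38 37 41
f 38 41 43
f 38 43 44
f 39 44 40
f 37 39 46
f 41 37 45
f 43 41 42
f 44 43 36
f 48 50 47
f 51 48 47
f 47 50 49
f 49 51 47
f 48 54 50
f 52 48 51
f 52 54 48
f 50 54 49
f 53 51 49
f 49 54 53
f 53 52 51
f 54 52 53
f 56 55 58
f 56 58 57
f 58 55 59
f 58 59 57
f 59 55 60
f 59 60 57
f 60 55 61
f 60 61 57
f 61 55 62
f 61 62 57
f 62 55 63
f 62 63 57
f 63 55 64
f 63 64 57
f 64 55 56
f 64 56 57
f 66 68 65
f 69 66 65
f 65 68 67
f 67 69 65
f 66 72 68
f 70 66 69
f 70 72 66
f 68 72 67
f 71 69 67
f 67 72 71
f 71 70 69
f 72 70 71



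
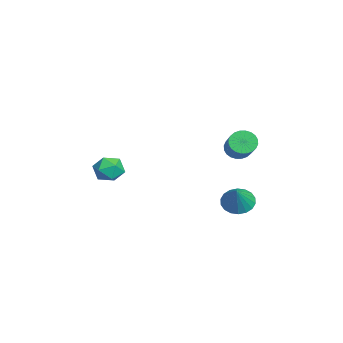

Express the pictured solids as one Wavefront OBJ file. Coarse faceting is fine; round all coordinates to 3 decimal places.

v -1.952 3.469 0.958
v -1.587 3.615 0.379
v 0.218 3.716 1.543
v -0.148 3.571 2.122
v -1.655 3.866 0.463
v 0.149 3.967 1.627
v -1.769 4.056 0.623
v 0.036 4.157 1.787
v -1.911 4.157 0.834
v -0.106 4.258 1.998
v -2.059 4.153 1.063
v -0.254 4.254 2.227
v -2.19 4.045 1.277
v -0.386 4.146 2.441
v -2.286 3.85 1.442
v -0.481 3.951 2.606
v -2.331 3.596 1.533
v -0.526 3.697 2.697
v -2.318 3.324 1.537
v -0.513 3.425 2.701
v -2.249 3.073 1.453
v -0.445 3.174 2.617
v -2.136 2.883 1.293
v -0.331 2.984 2.457
v -1.994 2.782 1.082
v -0.189 2.883 2.246
v -1.846 2.786 0.853
v -0.041 2.887 2.017
v -1.714 2.894 0.639
v 0.09 2.995 1.803
v -1.619 3.089 0.474
v 0.186 3.19 1.638
v -1.574 3.343 0.383
v 0.231 3.444 1.547
v 3.41 3.099 -0.049
v 4.021 3.085 -0.565
v 4.35 2.941 1.069
v 3.989 3.432 -0.49
v 3.842 3.712 -0.327
v 3.609 3.871 -0.109
v 3.337 3.877 0.121
v 3.08 3.729 0.317
v 2.887 3.456 0.44
v 2.798 3.112 0.467
v 2.831 2.766 0.391
v 2.977 2.485 0.228
v 3.21 2.326 0.01
v 3.482 2.32 -0.219
v 3.74 2.468 -0.415
v 3.932 2.741 -0.539
v 0.295 -1.939 0.447
v 0.667 -2.382 1.043
v -0.427 -3.018 0.097
v -0.055 -3.461 0.693
v -0.583 -2.853 0.896
v -0.137 -2.187 1.113
v 0.377 -3.213 0.027
v 0.823 -2.547 0.244
v 0.718 -3.17 0.784
v 0.124 -2.947 1.32
v 0.116 -2.453 -0.18
v -0.478 -2.23 0.356
f 2 1 5
f 2 5 3
f 3 5 6
f 3 6 4
f 5 1 7
f 5 7 6
f 6 7 8
f 6 8 4
f 7 1 9
f 7 9 8
f 8 9 10
f 8 10 4
f 9 1 11
f 9 11 10
f 10 11 12
f 10 12 4
f 11 1 13
f 11 13 12
f 12 13 14
f 12 14 4
f 13 1 15
f 13 15 14
f 14 15 16
f 14 16 4
f 15 1 17
f 15 17 16
f 16 17 18
f 16 18 4
f 17 1 19
f 17 19 18
f 18 19 20
f 18 20 4
f 19 1 21
f 19 21 20
f 20 21 22
f 20 22 4
f 21 1 23
f 21 23 22
f 22 23 24
f 22 24 4
f 23 1 25
f 23 25 24
f 24 25 26
f 24 26 4
f 25 1 27
f 25 27 26
f 26 27 28
f 26 28 4
f 27 1 29
f 27 29 28
f 28 29 30
f 28 30 4
f 29 1 31
f 29 31 30
f 30 31 32
f 30 32 4
f 31 1 33
f 31 33 32
f 32 33 34
f 32 34 4
f 33 1 2
f 33 2 34
f 34 2 3
f 34 3 4
f 36 35 38
f 36 38 37
f 38 35 39
f 38 39 37
f 39 35 40
f 39 40 37
f 40 35 41
f 40 41 37
f 41 35 42
f 41 42 37
f 42 35 43
f 42 43 37
f 43 35 44
f 43 44 37
f 44 35 45
f 44 45 37
f 45 35 46
f 45 46 37
f 46 35 47
f 46 47 37
f 47 35 48
f 47 48 37
f 48 35 49
f 48 49 37
f 49 35 50
f 49 50 37
f 50 35 36
f 50 36 37
f 51 62 56
f 51 56 52
f 51 52 58
f 51 58 61
f 51 61 62
f 52 56 60
f 56 62 55
f 62 61 53
f 61 58 57
f 58 52 59
f 54 60 55
f 54 55 53
f 54 53 57
f 54 57 59
f 54 59 60
f 55 60 56
f 53 55 62
f 57 53 61
f 59 57 58
f 60 59 52



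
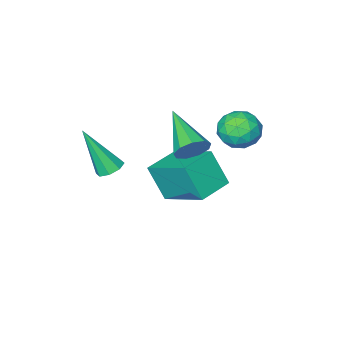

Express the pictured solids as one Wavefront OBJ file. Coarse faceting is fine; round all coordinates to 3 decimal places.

v -3.151 -3.169 -3.603
v -2.398 -3.362 -2.882
v -3.529 -2.231 -2.957
v -2.157 -2.99 -3.282
v -2.231 -2.674 -3.783
v -2.597 -2.515 -4.227
v -3.139 -2.564 -4.474
v -3.685 -2.805 -4.444
v -4.061 -3.161 -4.147
v -4.148 -3.52 -3.677
v -3.919 -3.767 -3.184
v -3.446 -3.825 -2.825
v -2.879 -3.674 -2.712
v -1.262 0.273 0.832
v -0.774 -0.034 0.401
v -1.638 -1.553 1.708
v -0.558 0.12 0.815
v -0.671 0.346 1.238
v -1.061 0.538 1.471
v -1.544 0.606 1.405
v -1.895 0.518 1.071
v -1.95 0.316 0.625
v -1.683 0.094 0.276
v -1.218 -0.045 0.188
v -2.298 -1.284 -2.413
v -2.013 -2.015 -1.007
v -2.646 0.613 -1.356
v -2.361 -0.117 0.05
v -0.899 -0.963 -2.53
v -0.614 -1.693 -1.124
v -1.247 0.935 -1.473
v -0.962 0.204 -0.067
v -4.527 -0.088 0.5
v -3.895 0.509 0.251
v -3.485 -0.969 1.029
v -2.853 -0.372 0.78
v -3.421 -0.175 1.455
v -4.065 0.37 1.129
v -3.315 -0.83 0.151
v -3.959 -0.285 -0.175
v -3.146 0.05 0.036
v -3.212 0.456 0.841
v -4.168 -0.916 0.439
v -4.234 -0.51 1.244
v -4.302 0.288 0.33
v -3.078 -0.748 0.95
v -3.412 -0.632 1.347
v -3.04 -0.281 1.201
v -4.402 0.207 0.845
v -4.031 0.558 0.699
v -3.752 0.156 1.406
v -3.349 -1.018 0.581
v -2.978 -0.667 0.435
v -4.34 -0.179 0.079
v -3.968 0.172 -0.067
v -3.628 -0.616 -0.126
v -3.491 0.369 0.056
v -2.879 -0.149 0.367
v -3.15 -0.418 -0.002
v -3.528 -0.098 -0.194
v -3.529 0.608 0.53
v -2.917 0.089 0.84
v -3.251 0.206 1.237
v -3.629 0.526 1.046
v -3.089 0.338 0.403
v -4.463 -0.549 0.44
v -3.851 -1.068 0.75
v -3.751 -0.986 0.234
v -4.129 -0.666 0.043
v -4.501 -0.311 0.913
v -3.889 -0.829 1.224
v -3.852 -0.362 1.474
v -4.23 -0.042 1.282
v -4.291 -0.798 0.877
v 0.425 -2.589 -1.265
v 0.979 -2.438 -1.398
v 1.095 -3.391 0.625
v 0.758 -2.11 -1.18
v 0.342 -2.063 -1.013
v -0.026 -2.324 -0.993
v -0.13 -2.741 -1.132
v 0.091 -3.069 -1.35
v 0.508 -3.116 -1.518
v 0.875 -2.855 -1.538
f 2 1 4
f 2 4 3
f 4 1 5
f 4 5 3
f 5 1 6
f 5 6 3
f 6 1 7
f 6 7 3
f 7 1 8
f 7 8 3
f 8 1 9
f 8 9 3
f 9 1 10
f 9 10 3
f 10 1 11
f 10 11 3
f 11 1 12
f 11 12 3
f 12 1 13
f 12 13 3
f 13 1 2
f 13 2 3
f 15 14 17
f 15 17 16
f 17 14 18
f 17 18 16
f 18 14 19
f 18 19 16
f 19 14 20
f 19 20 16
f 20 14 21
f 20 21 16
f 21 14 22
f 21 22 16
f 22 14 23
f 22 23 16
f 23 14 24
f 23 24 16
f 24 14 15
f 24 15 16
f 26 28 25
f 29 26 25
f 25 28 27
f 27 29 25
f 26 32 28
f 30 26 29
f 30 32 26
f 28 32 27
f 31 29 27
f 27 32 31
f 31 30 29
f 32 30 31
f 33 70 49
f 70 44 73
f 49 73 38
f 70 73 49
f 33 49 45
f 49 38 50
f 45 50 34
f 49 50 45
f 33 45 54
f 45 34 55
f 54 55 40
f 45 55 54
f 33 54 66
f 54 40 69
f 66 69 43
f 54 69 66
f 33 66 70
f 66 43 74
f 70 74 44
f 66 74 70
f 34 50 61
f 50 38 64
f 61 64 42
f 50 64 61
f 38 73 51
f 73 44 72
f 51 72 37
f 73 72 51
f 44 74 71
f 74 43 67
f 71 67 35
f 74 67 71
f 43 69 68
f 69 40 56
f 68 56 39
f 69 56 68
f 40 55 60
f 55 34 57
f 60 57 41
f 55 57 60
f 36 62 48
f 62 42 63
f 48 63 37
f 62 63 48
f 36 48 46
f 48 37 47
f 46 47 35
f 48 47 46
f 36 46 53
f 46 35 52
f 53 52 39
f 46 52 53
f 36 53 58
f 53 39 59
f 58 59 41
f 53 59 58
f 36 58 62
f 58 41 65
f 62 65 42
f 58 65 62
f 37 63 51
f 63 42 64
f 51 64 38
f 63 64 51
f 35 47 71
f 47 37 72
f 71 72 44
f 47 72 71
f 39 52 68
f 52 35 67
f 68 67 43
f 52 67 68
f 41 59 60
f 59 39 56
f 60 56 40
f 59 56 60
f 42 65 61
f 65 41 57
f 61 57 34
f 65 57 61
f 76 75 78
f 76 78 77
f 78 75 79
f 78 79 77
f 79 75 80
f 79 80 77
f 80 75 81
f 80 81 77
f 81 75 82
f 81 82 77
f 82 75 83
f 82 83 77
f 83 75 84
f 83 84 77
f 84 75 76
f 84 76 77



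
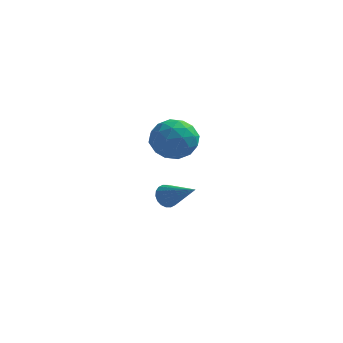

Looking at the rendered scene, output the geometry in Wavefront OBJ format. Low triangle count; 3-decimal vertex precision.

v 0.111 2.123 -3.125
v 0.32 1.924 -3.605
v 1.389 1.417 -2.275
v 0.43 2.147 -3.585
v 0.476 2.365 -3.474
v 0.45 2.535 -3.294
v 0.357 2.624 -3.08
v 0.215 2.613 -2.875
v 0.053 2.506 -2.72
v -0.098 2.322 -2.645
v -0.208 2.099 -2.665
v -0.255 1.881 -2.777
v -0.229 1.711 -2.957
v -0.136 1.622 -3.17
v 0.006 1.633 -3.375
v 0.169 1.74 -3.53
v 1.034 -1.028 2.425
v 1.828 -0.751 1.968
v 0.712 -2.009 1.272
v 1.506 -1.732 0.815
v 1.571 -2.239 1.624
v 1.771 -1.632 2.337
v 0.769 -1.128 0.903
v 0.969 -0.521 1.616
v 1.664 -0.813 1.027
v 2.16 -1.5 1.473
v 0.38 -1.26 1.767
v 0.876 -1.947 2.213
v 1.459 -0.803 2.298
v 1.081 -1.957 0.942
v 1.119 -2.254 1.418
v 1.586 -2.092 1.149
v 1.426 -1.321 2.515
v 1.892 -1.159 2.246
v 1.741 -2.033 2.044
v 0.648 -1.601 0.994
v 1.114 -1.439 0.725
v 0.954 -0.668 2.091
v 1.421 -0.506 1.822
v 0.799 -0.727 1.196
v 1.83 -0.677 1.476
v 1.64 -1.254 0.798
v 1.208 -0.899 0.85
v 1.325 -0.542 1.269
v 2.121 -1.081 1.738
v 1.932 -1.658 1.06
v 1.97 -1.955 1.536
v 2.087 -1.599 1.955
v 2.025 -1.117 1.185
v 0.608 -1.102 2.18
v 0.419 -1.679 1.502
v 0.453 -1.161 1.285
v 0.57 -0.805 1.704
v 0.9 -1.506 2.442
v 0.71 -2.083 1.764
v 1.215 -2.218 1.971
v 1.332 -1.861 2.39
v 0.515 -1.643 2.055
f 2 1 4
f 2 4 3
f 4 1 5
f 4 5 3
f 5 1 6
f 5 6 3
f 6 1 7
f 6 7 3
f 7 1 8
f 7 8 3
f 8 1 9
f 8 9 3
f 9 1 10
f 9 10 3
f 10 1 11
f 10 11 3
f 11 1 12
f 11 12 3
f 12 1 13
f 12 13 3
f 13 1 14
f 13 14 3
f 14 1 15
f 14 15 3
f 15 1 16
f 15 16 3
f 16 1 2
f 16 2 3
f 17 54 33
f 54 28 57
f 33 57 22
f 54 57 33
f 17 33 29
f 33 22 34
f 29 34 18
f 33 34 29
f 17 29 38
f 29 18 39
f 38 39 24
f 29 39 38
f 17 38 50
f 38 24 53
f 50 53 27
f 38 53 50
f 17 50 54
f 50 27 58
f 54 58 28
f 50 58 54
f 18 34 45
f 34 22 48
f 45 48 26
f 34 48 45
f 22 57 35
f 57 28 56
f 35 56 21
f 57 56 35
f 28 58 55
f 58 27 51
f 55 51 19
f 58 51 55
f 27 53 52
f 53 24 40
f 52 40 23
f 53 40 52
f 24 39 44
f 39 18 41
f 44 41 25
f 39 41 44
f 20 46 32
f 46 26 47
f 32 47 21
f 46 47 32
f 20 32 30
f 32 21 31
f 30 31 19
f 32 31 30
f 20 30 37
f 30 19 36
f 37 36 23
f 30 36 37
f 20 37 42
f 37 23 43
f 42 43 25
f 37 43 42
f 20 42 46
f 42 25 49
f 46 49 26
f 42 49 46
f 21 47 35
f 47 26 48
f 35 48 22
f 47 48 35
f 19 31 55
f 31 21 56
f 55 56 28
f 31 56 55
f 23 36 52
f 36 19 51
f 52 51 27
f 36 51 52
f 25 43 44
f 43 23 40
f 44 40 24
f 43 40 44
f 26 49 45
f 49 25 41
f 45 41 18
f 49 41 45



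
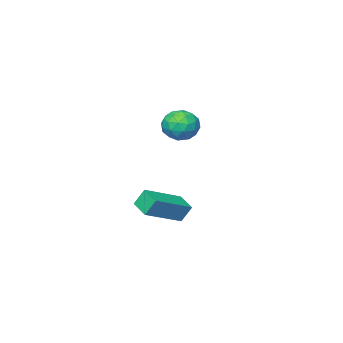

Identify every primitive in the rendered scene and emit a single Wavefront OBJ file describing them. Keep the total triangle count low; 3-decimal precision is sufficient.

v -3.023 0.861 1.167
v -2.704 0.59 0.548
v -3.676 -0.15 1.272
v -3.357 -0.421 0.653
v -2.954 -0.34 1.277
v -2.551 0.284 1.212
v -3.829 0.156 0.608
v -3.426 0.78 0.543
v -3.202 0.154 0.203
v -2.661 -0.152 0.616
v -3.719 0.592 1.204
v -3.178 0.286 1.617
v -2.806 0.814 0.848
v -3.574 -0.374 0.972
v -3.337 -0.327 1.338
v -3.149 -0.486 0.975
v -2.716 0.634 1.238
v -2.528 0.475 0.875
v -2.675 -0.071 1.303
v -3.852 -0.035 0.945
v -3.664 -0.194 0.582
v -3.231 0.926 0.845
v -3.043 0.767 0.482
v -3.705 0.511 0.517
v -2.912 0.399 0.282
v -3.295 -0.195 0.344
v -3.573 0.144 0.317
v -3.336 0.511 0.279
v -2.594 0.219 0.525
v -2.977 -0.375 0.587
v -2.741 -0.328 0.953
v -2.503 0.039 0.915
v -2.886 -0.037 0.322
v -3.403 0.815 1.233
v -3.786 0.221 1.295
v -3.877 0.401 0.905
v -3.639 0.768 0.867
v -3.085 0.635 1.476
v -3.468 0.041 1.538
v -3.044 -0.071 1.541
v -2.807 0.296 1.503
v -3.494 0.477 1.498
v -4.262 -1.718 -4.205
v -4.562 -1.463 -3.498
v -4.1 -0.856 -4.448
v -4.4 -0.601 -3.74
v -2.64 -1.819 -3.48
v -2.94 -1.564 -2.772
v -2.478 -0.957 -3.722
v -2.778 -0.702 -3.015
f 1 38 17
f 38 12 41
f 17 41 6
f 38 41 17
f 1 17 13
f 17 6 18
f 13 18 2
f 17 18 13
f 1 13 22
f 13 2 23
f 22 23 8
f 13 23 22
f 1 22 34
f 22 8 37
f 34 37 11
f 22 37 34
f 1 34 38
f 34 11 42
f 38 42 12
f 34 42 38
f 2 18 29
f 18 6 32
f 29 32 10
f 18 32 29
f 6 41 19
f 41 12 40
f 19 40 5
f 41 40 19
f 12 42 39
f 42 11 35
f 39 35 3
f 42 35 39
f 11 37 36
f 37 8 24
f 36 24 7
f 37 24 36
f 8 23 28
f 23 2 25
f 28 25 9
f 23 25 28
f 4 30 16
f 30 10 31
f 16 31 5
f 30 31 16
f 4 16 14
f 16 5 15
f 14 15 3
f 16 15 14
f 4 14 21
f 14 3 20
f 21 20 7
f 14 20 21
f 4 21 26
f 21 7 27
f 26 27 9
f 21 27 26
f 4 26 30
f 26 9 33
f 30 33 10
f 26 33 30
f 5 31 19
f 31 10 32
f 19 32 6
f 31 32 19
f 3 15 39
f 15 5 40
f 39 40 12
f 15 40 39
f 7 20 36
f 20 3 35
f 36 35 11
f 20 35 36
f 9 27 28
f 27 7 24
f 28 24 8
f 27 24 28
f 10 33 29
f 33 9 25
f 29 25 2
f 33 25 29
f 44 46 43
f 47 44 43
f 43 46 45
f 45 47 43
f 44 50 46
f 48 44 47
f 48 50 44
f 46 50 45
f 49 47 45
f 45 50 49
f 49 48 47
f 50 48 49



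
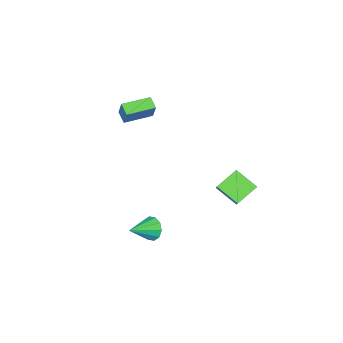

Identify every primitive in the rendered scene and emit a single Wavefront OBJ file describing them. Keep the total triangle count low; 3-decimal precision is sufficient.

v -1.622 -4.062 3.506
v -1.329 -3.564 4.614
v -1.321 -3.39 3.124
v -1.028 -2.891 4.232
v -0.052 -4.809 3.428
v 0.241 -4.31 4.536
v 0.249 -4.136 3.046
v 0.542 -3.638 4.154
v 1.204 -1.211 -3.99
v 1.543 -0.718 -4.552
v 2.736 -1.489 -3.31
v 1.416 -0.435 -4.151
v 1.208 -0.448 -3.689
v 0.999 -0.753 -3.342
v 0.868 -1.232 -3.243
v 0.865 -1.703 -3.429
v 0.991 -1.986 -3.83
v 1.199 -1.973 -4.292
v 1.409 -1.669 -4.639
v 1.54 -1.19 -4.738
v -3.251 -0.346 -2.728
v -4.573 -0.06 -1.931
v -3.457 1.026 -3.563
v -4.779 1.313 -2.767
v -2.481 0.387 -1.713
v -3.803 0.674 -0.917
v -2.687 1.76 -2.549
v -4.009 2.046 -1.752
f 2 4 1
f 5 2 1
f 1 4 3
f 3 5 1
f 2 8 4
f 6 2 5
f 6 8 2
f 4 8 3
f 7 5 3
f 3 8 7
f 7 6 5
f 8 6 7
f 10 9 12
f 10 12 11
f 12 9 13
f 12 13 11
f 13 9 14
f 13 14 11
f 14 9 15
f 14 15 11
f 15 9 16
f 15 16 11
f 16 9 17
f 16 17 11
f 17 9 18
f 17 18 11
f 18 9 19
f 18 19 11
f 19 9 20
f 19 20 11
f 20 9 10
f 20 10 11
f 22 24 21
f 25 22 21
f 21 24 23
f 23 25 21
f 22 28 24
f 26 22 25
f 26 28 22
f 24 28 23
f 27 25 23
f 23 28 27
f 27 26 25
f 28 26 27



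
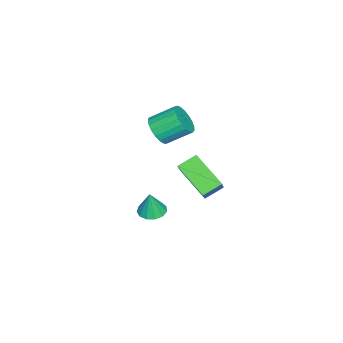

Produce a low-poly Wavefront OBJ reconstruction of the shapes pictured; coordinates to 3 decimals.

v -0.612 2.409 -4.885
v -1.373 0.774 -3.678
v -1.349 3.137 -4.362
v -2.109 1.502 -3.155
v 0.689 2.778 -3.565
v -0.071 1.143 -2.358
v -0.047 3.506 -3.042
v -0.808 1.871 -1.835
v 2.817 0.935 -3.625
v 3.43 0.536 -3.737
v 3.043 0.905 -2.275
v 3.547 0.936 -3.747
v 3.433 1.336 -3.719
v 3.123 1.609 -3.661
v 2.716 1.668 -3.592
v 2.341 1.494 -3.533
v 2.118 1.144 -3.504
v 2.116 0.727 -3.513
v 2.338 0.376 -3.558
v 2.711 0.203 -3.625
v 3.118 0.263 -3.691
v -3.441 -1.216 -2.594
v -2.787 -0.677 -3
v -3.285 0.596 -2.112
v -3.939 0.056 -1.706
v -3.092 -0.629 -3.24
v -3.591 0.644 -2.352
v -3.458 -0.683 -3.368
v -3.956 0.59 -2.48
v -3.82 -0.829 -3.362
v -4.319 0.444 -2.474
v -4.117 -1.042 -3.223
v -4.615 0.231 -2.335
v -4.297 -1.285 -2.976
v -4.795 -0.013 -2.088
v -4.329 -1.517 -2.662
v -4.827 -0.244 -1.774
v -4.207 -1.696 -2.337
v -4.706 -0.423 -1.449
v -3.953 -1.792 -2.056
v -4.452 -0.52 -1.168
v -3.61 -1.789 -1.868
v -4.109 -0.517 -0.98
v -3.238 -1.687 -1.806
v -3.737 -0.414 -0.918
v -2.901 -1.503 -1.88
v -3.4 -0.231 -0.992
v -2.657 -1.27 -2.077
v -3.156 0.002 -1.189
v -2.549 -1.028 -2.364
v -3.048 0.245 -1.476
v -2.595 -0.818 -2.691
v -3.093 0.455 -1.802
f 2 4 1
f 5 2 1
f 1 4 3
f 3 5 1
f 2 8 4
f 6 2 5
f 6 8 2
f 4 8 3
f 7 5 3
f 3 8 7
f 7 6 5
f 8 6 7
f 10 9 12
f 10 12 11
f 12 9 13
f 12 13 11
f 13 9 14
f 13 14 11
f 14 9 15
f 14 15 11
f 15 9 16
f 15 16 11
f 16 9 17
f 16 17 11
f 17 9 18
f 17 18 11
f 18 9 19
f 18 19 11
f 19 9 20
f 19 20 11
f 20 9 21
f 20 21 11
f 21 9 10
f 21 10 11
f 23 22 26
f 23 26 24
f 24 26 27
f 24 27 25
f 26 22 28
f 26 28 27
f 27 28 29
f 27 29 25
f 28 22 30
f 28 30 29
f 29 30 31
f 29 31 25
f 30 22 32
f 30 32 31
f 31 32 33
f 31 33 25
f 32 22 34
f 32 34 33
f 33 34 35
f 33 35 25
f 34 22 36
f 34 36 35
f 35 36 37
f 35 37 25
f 36 22 38
f 36 38 37
f 37 38 39
f 37 39 25
f 38 22 40
f 38 40 39
f 39 40 41
f 39 41 25
f 40 22 42
f 40 42 41
f 41 42 43
f 41 43 25
f 42 22 44
f 42 44 43
f 43 44 45
f 43 45 25
f 44 22 46
f 44 46 45
f 45 46 47
f 45 47 25
f 46 22 48
f 46 48 47
f 47 48 49
f 47 49 25
f 48 22 50
f 48 50 49
f 49 50 51
f 49 51 25
f 50 22 52
f 50 52 51
f 51 52 53
f 51 53 25
f 52 22 23
f 52 23 53
f 53 23 24
f 53 24 25



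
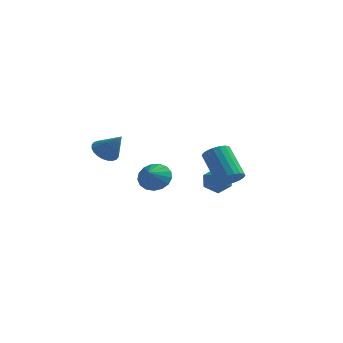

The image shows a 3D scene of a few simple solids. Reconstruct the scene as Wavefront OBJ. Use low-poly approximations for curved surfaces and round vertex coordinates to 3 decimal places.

v -1.695 1.924 -2.227
v -0.827 2.191 -1.81
v -1.745 0.996 -1.533
v -1.156 2.41 -1.54
v -1.608 2.518 -1.428
v -2.081 2.49 -1.499
v -2.465 2.332 -1.737
v -2.673 2.081 -2.087
v -2.657 1.794 -2.47
v -2.42 1.536 -2.797
v -2.018 1.367 -2.993
v -1.542 1.326 -3.014
v -1.1 1.422 -2.855
v -0.796 1.633 -2.552
v -0.697 1.91 -2.175
v 3.966 -2.58 -0.02
v 4.276 -3.032 0.549
v 3.143 -1.972 2.009
v 2.834 -1.52 1.44
v 4.503 -2.764 0.53
v 3.37 -1.704 1.99
v 4.623 -2.459 0.402
v 3.49 -1.399 1.862
v 4.613 -2.179 0.191
v 3.481 -1.119 1.65
v 4.476 -1.977 -0.062
v 3.343 -0.917 1.397
v 4.237 -1.896 -0.307
v 3.104 -0.836 1.152
v 3.944 -1.949 -0.495
v 2.812 -0.889 0.965
v 3.657 -2.128 -0.589
v 2.524 -1.068 0.871
v 3.43 -2.396 -0.57
v 2.297 -1.336 0.89
v 3.31 -2.701 -0.442
v 2.177 -1.641 1.018
v 3.319 -2.981 -0.23
v 2.187 -1.921 1.229
v 3.457 -3.183 0.023
v 2.324 -2.123 1.482
v 3.696 -3.264 0.268
v 2.563 -2.204 1.727
v 3.988 -3.211 0.455
v 2.856 -2.151 1.915
v 1.542 3.087 -2.984
v 1.907 3.401 -2.17
v 1.533 1.659 -2.43
v 1.898 1.973 -1.616
v 1.011 2.2 -1.855
v 1.017 3.082 -2.197
v 2.423 1.978 -2.403
v 2.429 2.86 -2.745
v 2.452 2.715 -1.81
v 1.579 2.852 -1.472
v 1.861 2.208 -3.128
v 0.988 2.345 -2.79
v -3.686 -0.466 0.383
v -3.128 0.104 0.061
v -2.634 -0.774 1.657
v -3.314 0.299 0.261
v -3.556 0.378 0.48
v -3.817 0.329 0.684
v -4.059 0.158 0.842
v -4.244 -0.108 0.93
v -4.344 -0.428 0.935
v -4.343 -0.754 0.856
v -4.243 -1.037 0.705
v -4.057 -1.232 0.505
v -3.815 -1.311 0.286
v -3.554 -1.261 0.082
v -3.312 -1.091 -0.076
v -3.127 -0.825 -0.164
v -3.027 -0.504 -0.169
v -3.028 -0.178 -0.09
f 2 1 4
f 2 4 3
f 4 1 5
f 4 5 3
f 5 1 6
f 5 6 3
f 6 1 7
f 6 7 3
f 7 1 8
f 7 8 3
f 8 1 9
f 8 9 3
f 9 1 10
f 9 10 3
f 10 1 11
f 10 11 3
f 11 1 12
f 11 12 3
f 12 1 13
f 12 13 3
f 13 1 14
f 13 14 3
f 14 1 15
f 14 15 3
f 15 1 2
f 15 2 3
f 17 16 20
f 17 20 18
f 18 20 21
f 18 21 19
f 20 16 22
f 20 22 21
f 21 22 23
f 21 23 19
f 22 16 24
f 22 24 23
f 23 24 25
f 23 25 19
f 24 16 26
f 24 26 25
f 25 26 27
f 25 27 19
f 26 16 28
f 26 28 27
f 27 28 29
f 27 29 19
f 28 16 30
f 28 30 29
f 29 30 31
f 29 31 19
f 30 16 32
f 30 32 31
f 31 32 33
f 31 33 19
f 32 16 34
f 32 34 33
f 33 34 35
f 33 35 19
f 34 16 36
f 34 36 35
f 35 36 37
f 35 37 19
f 36 16 38
f 36 38 37
f 37 38 39
f 37 39 19
f 38 16 40
f 38 40 39
f 39 40 41
f 39 41 19
f 40 16 42
f 40 42 41
f 41 42 43
f 41 43 19
f 42 16 44
f 42 44 43
f 43 44 45
f 43 45 19
f 44 16 17
f 44 17 45
f 45 17 18
f 45 18 19
f 46 57 51
f 46 51 47
f 46 47 53
f 46 53 56
f 46 56 57
f 47 51 55
f 51 57 50
f 57 56 48
f 56 53 52
f 53 47 54
f 49 55 50
f 49 50 48
f 49 48 52
f 49 52 54
f 49 54 55
f 50 55 51
f 48 50 57
f 52 48 56
f 54 52 53
f 55 54 47
f 59 58 61
f 59 61 60
f 61 58 62
f 61 62 60
f 62 58 63
f 62 63 60
f 63 58 64
f 63 64 60
f 64 58 65
f 64 65 60
f 65 58 66
f 65 66 60
f 66 58 67
f 66 67 60
f 67 58 68
f 67 68 60
f 68 58 69
f 68 69 60
f 69 58 70
f 69 70 60
f 70 58 71
f 70 71 60
f 71 58 72
f 71 72 60
f 72 58 73
f 72 73 60
f 73 58 74
f 73 74 60
f 74 58 75
f 74 75 60
f 75 58 59
f 75 59 60



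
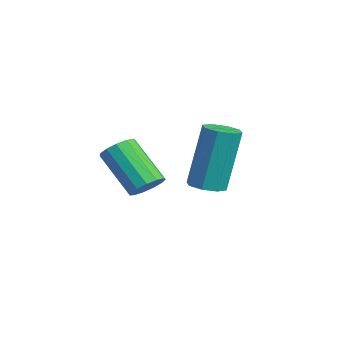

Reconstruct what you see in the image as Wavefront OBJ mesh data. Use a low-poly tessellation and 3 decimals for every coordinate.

v 1.665 -3.219 -0.726
v 2.003 -3.071 -0.374
v 1.134 -3.632 0.698
v 0.795 -3.781 0.346
v 1.82 -2.852 -0.408
v 0.951 -3.413 0.664
v 1.588 -2.75 -0.543
v 0.718 -3.311 0.529
v 1.38 -2.797 -0.736
v 0.511 -3.358 0.337
v 1.262 -2.978 -0.926
v 0.393 -3.539 0.147
v 1.273 -3.235 -1.052
v 0.404 -3.796 0.02
v 1.407 -3.488 -1.075
v 0.538 -4.049 -0.003
v 1.624 -3.656 -0.987
v 0.755 -4.217 0.085
v 1.853 -3.685 -0.817
v 0.984 -4.246 0.256
v 2.023 -3.566 -0.617
v 1.153 -4.127 0.455
v 2.078 -3.337 -0.452
v 1.209 -3.898 0.62
v -1.221 -0.957 -2.033
v -0.948 -0.489 -2.123
v -1.065 -0.034 -0.117
v -1.339 -0.503 -0.027
v -1.365 -0.442 -2.158
v -1.482 0.013 -0.153
v -1.698 -0.697 -2.12
v -1.815 -0.242 -0.114
v -1.751 -1.104 -2.03
v -1.869 -0.65 -0.025
v -1.495 -1.426 -1.943
v -1.612 -0.971 0.063
v -1.078 -1.473 -1.907
v -1.195 -1.018 0.098
v -0.745 -1.218 -1.946
v -0.862 -0.763 0.06
v -0.691 -0.81 -2.035
v -0.809 -0.356 -0.03
f 2 1 5
f 2 5 3
f 3 5 6
f 3 6 4
f 5 1 7
f 5 7 6
f 6 7 8
f 6 8 4
f 7 1 9
f 7 9 8
f 8 9 10
f 8 10 4
f 9 1 11
f 9 11 10
f 10 11 12
f 10 12 4
f 11 1 13
f 11 13 12
f 12 13 14
f 12 14 4
f 13 1 15
f 13 15 14
f 14 15 16
f 14 16 4
f 15 1 17
f 15 17 16
f 16 17 18
f 16 18 4
f 17 1 19
f 17 19 18
f 18 19 20
f 18 20 4
f 19 1 21
f 19 21 20
f 20 21 22
f 20 22 4
f 21 1 23
f 21 23 22
f 22 23 24
f 22 24 4
f 23 1 2
f 23 2 24
f 24 2 3
f 24 3 4
f 26 25 29
f 26 29 27
f 27 29 30
f 27 30 28
f 29 25 31
f 29 31 30
f 30 31 32
f 30 32 28
f 31 25 33
f 31 33 32
f 32 33 34
f 32 34 28
f 33 25 35
f 33 35 34
f 34 35 36
f 34 36 28
f 35 25 37
f 35 37 36
f 36 37 38
f 36 38 28
f 37 25 39
f 37 39 38
f 38 39 40
f 38 40 28
f 39 25 41
f 39 41 40
f 40 41 42
f 40 42 28
f 41 25 26
f 41 26 42
f 42 26 27
f 42 27 28



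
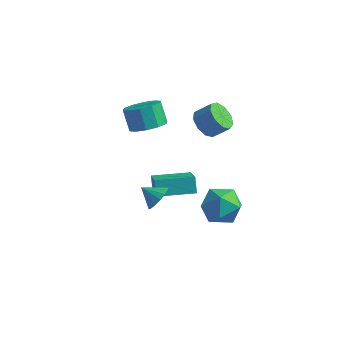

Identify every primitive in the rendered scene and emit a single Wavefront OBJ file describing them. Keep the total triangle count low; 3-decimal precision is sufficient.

v 2.313 0.046 -0.212
v 3.436 0.571 -0.172
v 2.864 -1.011 -1.828
v 3.987 -0.486 -1.788
v 3.645 -1.287 -0.904
v 3.305 -0.634 0.094
v 2.995 0.194 -2.094
v 2.655 0.847 -1.096
v 3.858 0.662 -1.336
v 4.26 -0.253 -0.6
v 2.04 -0.187 -1.4
v 2.442 -1.102 -0.664
v -2.889 2.684 0.673
v -2.196 3.478 0.786
v -2.837 3.87 1.979
v -3.531 3.076 1.867
v -2.705 3.701 0.439
v -3.346 4.093 1.632
v -3.284 3.536 0.182
v -3.926 3.928 1.375
v -3.713 3.045 0.112
v -4.354 3.437 1.305
v -3.827 2.417 0.257
v -4.468 2.808 1.45
v -3.583 1.89 0.561
v -4.224 2.282 1.754
v -3.074 1.667 0.908
v -3.715 2.059 2.101
v -2.494 1.832 1.165
v -3.136 2.224 2.358
v -2.066 2.323 1.235
v -2.707 2.715 2.428
v -1.952 2.952 1.09
v -2.593 3.343 2.283
v 0.754 2.256 2.756
v 1.285 2.547 2.063
v 2.096 2.896 2.831
v 1.566 2.604 3.524
v 0.905 3.011 2.254
v 1.716 3.36 3.021
v 0.454 3.122 2.679
v 1.266 3.471 3.447
v 0.145 2.827 3.141
v 0.956 3.176 3.908
v 0.12 2.265 3.423
v 0.931 2.614 4.19
v 0.392 1.698 3.392
v 1.204 2.047 4.16
v 0.834 1.392 3.065
v 1.645 1.741 3.832
v 1.238 1.49 2.592
v 2.05 1.839 3.36
v 1.416 1.947 2.197
v 2.228 2.296 2.965
v -2.737 2.65 -3.47
v -1.713 1.322 -2.362
v -1.026 3.985 -3.45
v -0.002 2.657 -2.342
v -2.378 2.203 -4.338
v -1.354 0.875 -3.23
v -0.667 3.538 -4.318
v 0.357 2.21 -3.21
v 0.285 -1.683 -0.536
v 0.697 -1.446 0.144
v -0.625 -1.857 0.076
v 0.54 -1.108 0.006
v 0.323 -0.902 -0.257
v 0.098 -0.875 -0.583
v -0.084 -1.034 -0.899
v -0.182 -1.34 -1.131
v -0.173 -1.726 -1.227
v -0.059 -2.101 -1.165
v 0.133 -2.381 -0.959
v 0.36 -2.501 -0.656
v 0.57 -2.433 -0.326
v 0.715 -2.194 -0.043
v 0.76 -1.837 0.126
f 1 12 6
f 1 6 2
f 1 2 8
f 1 8 11
f 1 11 12
f 2 6 10
f 6 12 5
f 12 11 3
f 11 8 7
f 8 2 9
f 4 10 5
f 4 5 3
f 4 3 7
f 4 7 9
f 4 9 10
f 5 10 6
f 3 5 12
f 7 3 11
f 9 7 8
f 10 9 2
f 14 13 17
f 14 17 15
f 15 17 18
f 15 18 16
f 17 13 19
f 17 19 18
f 18 19 20
f 18 20 16
f 19 13 21
f 19 21 20
f 20 21 22
f 20 22 16
f 21 13 23
f 21 23 22
f 22 23 24
f 22 24 16
f 23 13 25
f 23 25 24
f 24 25 26
f 24 26 16
f 25 13 27
f 25 27 26
f 26 27 28
f 26 28 16
f 27 13 29
f 27 29 28
f 28 29 30
f 28 30 16
f 29 13 31
f 29 31 30
f 30 31 32
f 30 32 16
f 31 13 33
f 31 33 32
f 32 33 34
f 32 34 16
f 33 13 14
f 33 14 34
f 34 14 15
f 34 15 16
f 36 35 39
f 36 39 37
f 37 39 40
f 37 40 38
f 39 35 41
f 39 41 40
f 40 41 42
f 40 42 38
f 41 35 43
f 41 43 42
f 42 43 44
f 42 44 38
f 43 35 45
f 43 45 44
f 44 45 46
f 44 46 38
f 45 35 47
f 45 47 46
f 46 47 48
f 46 48 38
f 47 35 49
f 47 49 48
f 48 49 50
f 48 50 38
f 49 35 51
f 49 51 50
f 50 51 52
f 50 52 38
f 51 35 53
f 51 53 52
f 52 53 54
f 52 54 38
f 53 35 36
f 53 36 54
f 54 36 37
f 54 37 38
f 56 58 55
f 59 56 55
f 55 58 57
f 57 59 55
f 56 62 58
f 60 56 59
f 60 62 56
f 58 62 57
f 61 59 57
f 57 62 61
f 61 60 59
f 62 60 61
f 64 63 66
f 64 66 65
f 66 63 67
f 66 67 65
f 67 63 68
f 67 68 65
f 68 63 69
f 68 69 65
f 69 63 70
f 69 70 65
f 70 63 71
f 70 71 65
f 71 63 72
f 71 72 65
f 72 63 73
f 72 73 65
f 73 63 74
f 73 74 65
f 74 63 75
f 74 75 65
f 75 63 76
f 75 76 65
f 76 63 77
f 76 77 65
f 77 63 64
f 77 64 65



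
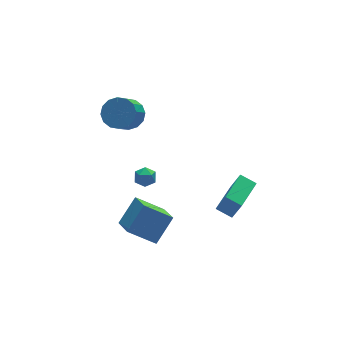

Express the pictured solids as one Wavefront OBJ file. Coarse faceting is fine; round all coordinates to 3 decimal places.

v -1.138 -3.704 -3.948
v -2.667 -2.973 -2.794
v -1.034 -2.066 -4.845
v -2.563 -1.336 -3.691
v 0.203 -3.044 -2.589
v -1.326 -2.314 -1.435
v 0.307 -1.407 -3.486
v -1.222 -0.676 -2.332
v -0.46 2.266 2.841
v 0.213 2.673 3.581
v -0.747 1.681 5
v -1.42 1.274 4.259
v -0.209 3.039 3.552
v -1.169 2.047 4.97
v -0.697 3.198 3.332
v -1.657 2.206 4.751
v -1.123 3.107 2.981
v -2.083 2.115 4.4
v -1.37 2.791 2.592
v -2.33 1.799 4.011
v -1.374 2.334 2.27
v -2.334 1.342 3.689
v -1.133 1.859 2.1
v -2.093 0.867 3.519
v -0.711 1.493 2.13
v -1.671 0.501 3.548
v -0.223 1.334 2.349
v -1.183 0.342 3.768
v 0.203 1.425 2.7
v -0.757 0.433 4.119
v 0.45 1.741 3.089
v -0.51 0.749 4.508
v 0.454 2.198 3.411
v -0.506 1.206 4.83
v -1.124 -2.102 2.092
v -0.594 -2.327 1.651
v -1.926 -2.453 1.309
v -1.396 -2.678 0.868
v -1.523 -3.028 1.491
v -1.027 -2.811 1.975
v -1.493 -1.969 0.985
v -0.997 -1.752 1.469
v -0.822 -2.245 0.967
v -0.841 -2.9 1.279
v -1.679 -1.88 1.681
v -1.698 -2.535 1.993
v 2.48 -4.022 -1.66
v 2.836 -4.525 -0.108
v 4.085 -2.595 -1.566
v 4.441 -3.098 -0.014
v 3.179 -4.782 -2.066
v 3.535 -5.285 -0.514
v 4.784 -3.355 -1.972
v 5.14 -3.858 -0.42
f 2 4 1
f 5 2 1
f 1 4 3
f 3 5 1
f 2 8 4
f 6 2 5
f 6 8 2
f 4 8 3
f 7 5 3
f 3 8 7
f 7 6 5
f 8 6 7
f 10 9 13
f 10 13 11
f 11 13 14
f 11 14 12
f 13 9 15
f 13 15 14
f 14 15 16
f 14 16 12
f 15 9 17
f 15 17 16
f 16 17 18
f 16 18 12
f 17 9 19
f 17 19 18
f 18 19 20
f 18 20 12
f 19 9 21
f 19 21 20
f 20 21 22
f 20 22 12
f 21 9 23
f 21 23 22
f 22 23 24
f 22 24 12
f 23 9 25
f 23 25 24
f 24 25 26
f 24 26 12
f 25 9 27
f 25 27 26
f 26 27 28
f 26 28 12
f 27 9 29
f 27 29 28
f 28 29 30
f 28 30 12
f 29 9 31
f 29 31 30
f 30 31 32
f 30 32 12
f 31 9 33
f 31 33 32
f 32 33 34
f 32 34 12
f 33 9 10
f 33 10 34
f 34 10 11
f 34 11 12
f 35 46 40
f 35 40 36
f 35 36 42
f 35 42 45
f 35 45 46
f 36 40 44
f 40 46 39
f 46 45 37
f 45 42 41
f 42 36 43
f 38 44 39
f 38 39 37
f 38 37 41
f 38 41 43
f 38 43 44
f 39 44 40
f 37 39 46
f 41 37 45
f 43 41 42
f 44 43 36
f 48 50 47
f 51 48 47
f 47 50 49
f 49 51 47
f 48 54 50
f 52 48 51
f 52 54 48
f 50 54 49
f 53 51 49
f 49 54 53
f 53 52 51
f 54 52 53



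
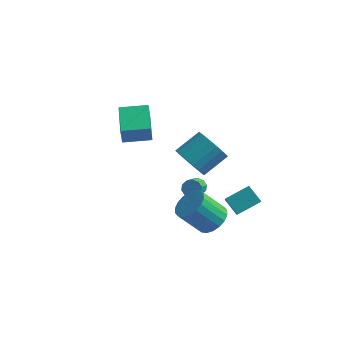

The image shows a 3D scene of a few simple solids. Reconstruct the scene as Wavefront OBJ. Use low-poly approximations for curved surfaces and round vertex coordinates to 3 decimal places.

v 1.873 -1.874 2.33
v 2.646 -1.865 1.604
v 3.46 -0.718 2.485
v 2.687 -0.726 3.21
v 2.393 -1.573 1.457
v 3.207 -0.425 2.337
v 2.061 -1.326 1.442
v 2.875 -0.179 2.322
v 1.701 -1.163 1.562
v 2.515 -0.015 2.443
v 1.367 -1.108 1.8
v 2.181 0.04 2.68
v 1.109 -1.17 2.118
v 1.924 -0.022 2.998
v 0.969 -1.338 2.468
v 1.783 -0.191 3.348
v 0.965 -1.589 2.797
v 1.78 -0.441 3.678
v 1.1 -1.882 3.055
v 1.914 -0.735 3.936
v 1.353 -2.175 3.203
v 2.167 -1.027 4.083
v 1.685 -2.421 3.218
v 2.499 -1.274 4.098
v 2.045 -2.585 3.097
v 2.859 -1.437 3.978
v 2.379 -2.64 2.86
v 3.193 -1.492 3.74
v 2.636 -2.578 2.542
v 3.451 -1.43 3.422
v 2.777 -2.409 2.192
v 3.591 -1.262 3.072
v 2.78 -2.159 1.862
v 3.595 -1.011 2.743
v 2.19 0.602 -4.057
v 2.86 -0.126 -3.852
v 1.76 -0.729 -2.399
v 1.09 -0.002 -2.603
v 3.004 0.217 -3.6
v 1.905 -0.387 -2.147
v 2.988 0.636 -3.439
v 1.888 0.033 -1.985
v 2.813 1.048 -3.4
v 1.714 0.445 -1.946
v 2.515 1.372 -3.491
v 1.416 0.769 -2.037
v 2.153 1.543 -3.694
v 1.053 0.94 -2.24
v 1.798 1.528 -3.969
v 0.698 0.925 -2.515
v 1.52 1.329 -4.261
v 0.42 0.726 -2.808
v 1.375 0.987 -4.513
v 0.276 0.383 -3.06
v 1.392 0.567 -4.675
v 0.292 -0.036 -3.221
v 1.566 0.155 -4.714
v 0.467 -0.448 -3.26
v 1.864 -0.169 -4.623
v 0.765 -0.772 -3.169
v 2.227 -0.34 -4.42
v 1.127 -0.943 -2.966
v 2.582 -0.325 -4.145
v 1.482 -0.928 -2.691
v 3.463 0.883 -3.404
v 2.621 1.242 -2.676
v 3 2.032 -4.508
v 2.158 2.392 -3.78
v 4.422 1.868 -2.78
v 3.58 2.228 -2.052
v 3.959 3.018 -3.884
v 3.117 3.377 -3.156
v -3.312 1.234 0.129
v -3.281 0.945 1.263
v -4.202 2.974 0.598
v -4.171 2.685 1.731
v -1.869 1.935 0.269
v -1.838 1.646 1.402
v -2.759 3.675 0.737
v -2.728 3.386 1.871
v 0.497 2.458 -3.275
v 1.052 2.442 -3.404
v 1.178 1.407 -2.733
v 0.623 1.422 -2.605
v 1.014 2.629 -3.108
v 1.141 1.594 -2.437
v 0.778 2.751 -2.876
v 0.905 1.716 -2.205
v 0.435 2.76 -2.796
v 0.562 1.725 -2.126
v 0.116 2.654 -2.9
v 0.242 1.619 -2.229
v -0.058 2.473 -3.147
v 0.068 1.438 -2.476
v -0.021 2.286 -3.443
v 0.106 1.251 -2.772
v 0.215 2.164 -3.675
v 0.342 1.129 -3.004
v 0.558 2.155 -3.754
v 0.685 1.12 -3.084
v 0.878 2.261 -3.651
v 1.004 1.226 -2.98
f 2 1 5
f 2 5 3
f 3 5 6
f 3 6 4
f 5 1 7
f 5 7 6
f 6 7 8
f 6 8 4
f 7 1 9
f 7 9 8
f 8 9 10
f 8 10 4
f 9 1 11
f 9 11 10
f 10 11 12
f 10 12 4
f 11 1 13
f 11 13 12
f 12 13 14
f 12 14 4
f 13 1 15
f 13 15 14
f 14 15 16
f 14 16 4
f 15 1 17
f 15 17 16
f 16 17 18
f 16 18 4
f 17 1 19
f 17 19 18
f 18 19 20
f 18 20 4
f 19 1 21
f 19 21 20
f 20 21 22
f 20 22 4
f 21 1 23
f 21 23 22
f 22 23 24
f 22 24 4
f 23 1 25
f 23 25 24
f 24 25 26
f 24 26 4
f 25 1 27
f 25 27 26
f 26 27 28
f 26 28 4
f 27 1 29
f 27 29 28
f 28 29 30
f 28 30 4
f 29 1 31
f 29 31 30
f 30 31 32
f 30 32 4
f 31 1 33
f 31 33 32
f 32 33 34
f 32 34 4
f 33 1 2
f 33 2 34
f 34 2 3
f 34 3 4
f 36 35 39
f 36 39 37
f 37 39 40
f 37 40 38
f 39 35 41
f 39 41 40
f 40 41 42
f 40 42 38
f 41 35 43
f 41 43 42
f 42 43 44
f 42 44 38
f 43 35 45
f 43 45 44
f 44 45 46
f 44 46 38
f 45 35 47
f 45 47 46
f 46 47 48
f 46 48 38
f 47 35 49
f 47 49 48
f 48 49 50
f 48 50 38
f 49 35 51
f 49 51 50
f 50 51 52
f 50 52 38
f 51 35 53
f 51 53 52
f 52 53 54
f 52 54 38
f 53 35 55
f 53 55 54
f 54 55 56
f 54 56 38
f 55 35 57
f 55 57 56
f 56 57 58
f 56 58 38
f 57 35 59
f 57 59 58
f 58 59 60
f 58 60 38
f 59 35 61
f 59 61 60
f 60 61 62
f 60 62 38
f 61 35 63
f 61 63 62
f 62 63 64
f 62 64 38
f 63 35 36
f 63 36 64
f 64 36 37
f 64 37 38
f 66 68 65
f 69 66 65
f 65 68 67
f 67 69 65
f 66 72 68
f 70 66 69
f 70 72 66
f 68 72 67
f 71 69 67
f 67 72 71
f 71 70 69
f 72 70 71
f 74 76 73
f 77 74 73
f 73 76 75
f 75 77 73
f 74 80 76
f 78 74 77
f 78 80 74
f 76 80 75
f 79 77 75
f 75 80 79
f 79 78 77
f 80 78 79
f 82 81 85
f 82 85 83
f 83 85 86
f 83 86 84
f 85 81 87
f 85 87 86
f 86 87 88
f 86 88 84
f 87 81 89
f 87 89 88
f 88 89 90
f 88 90 84
f 89 81 91
f 89 91 90
f 90 91 92
f 90 92 84
f 91 81 93
f 91 93 92
f 92 93 94
f 92 94 84
f 93 81 95
f 93 95 94
f 94 95 96
f 94 96 84
f 95 81 97
f 95 97 96
f 96 97 98
f 96 98 84
f 97 81 99
f 97 99 98
f 98 99 100
f 98 100 84
f 99 81 101
f 99 101 100
f 100 101 102
f 100 102 84
f 101 81 82
f 101 82 102
f 102 82 83
f 102 83 84

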